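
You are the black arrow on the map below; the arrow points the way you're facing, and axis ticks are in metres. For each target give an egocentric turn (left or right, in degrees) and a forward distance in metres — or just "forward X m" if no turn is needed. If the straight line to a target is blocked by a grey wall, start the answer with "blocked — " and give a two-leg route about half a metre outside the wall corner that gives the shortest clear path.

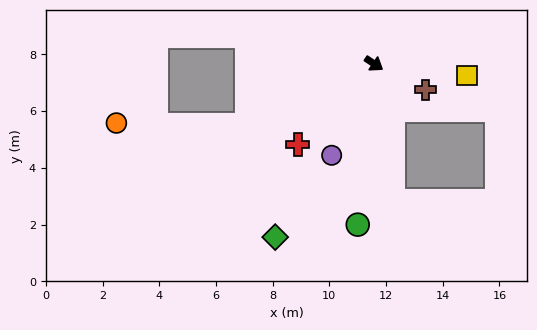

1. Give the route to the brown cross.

turn left 7°, forward 2.0 m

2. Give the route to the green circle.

turn right 62°, forward 5.7 m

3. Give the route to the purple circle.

turn right 81°, forward 3.6 m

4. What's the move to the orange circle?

blocked — turn right 121°, forward 5.0 m, then turn right 26°, forward 4.6 m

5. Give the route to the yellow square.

turn left 27°, forward 3.3 m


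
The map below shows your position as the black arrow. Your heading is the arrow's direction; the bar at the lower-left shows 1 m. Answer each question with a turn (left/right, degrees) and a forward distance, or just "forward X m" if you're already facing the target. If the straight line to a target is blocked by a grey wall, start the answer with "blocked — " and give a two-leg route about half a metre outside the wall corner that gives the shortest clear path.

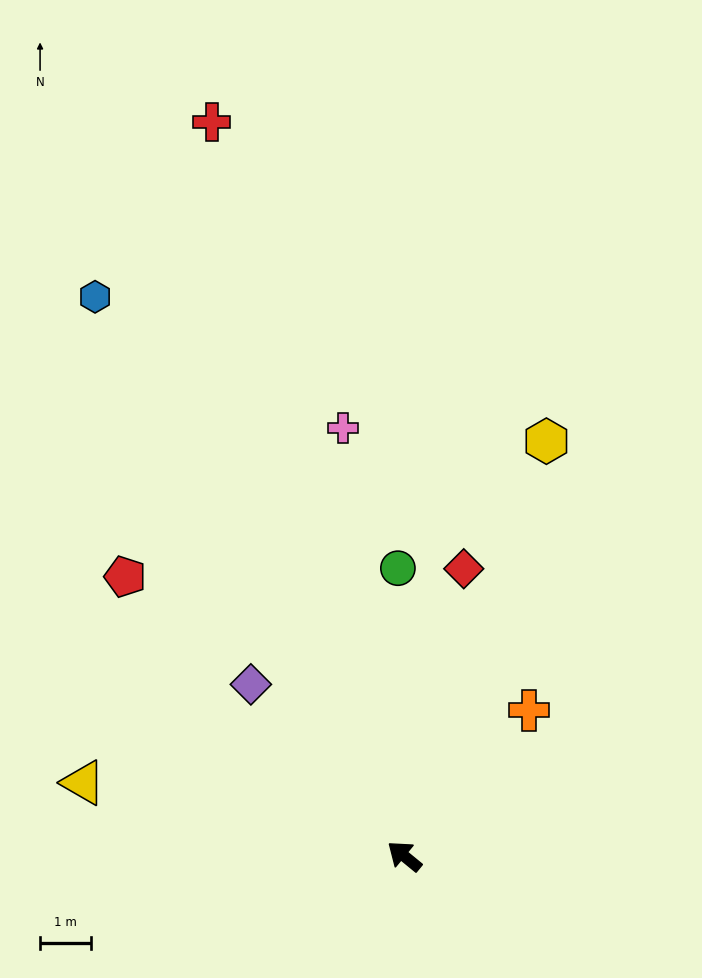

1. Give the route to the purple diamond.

turn right 9°, forward 4.5 m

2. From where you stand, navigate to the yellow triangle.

turn left 26°, forward 6.5 m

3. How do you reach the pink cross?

turn right 42°, forward 8.5 m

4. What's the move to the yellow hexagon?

turn right 70°, forward 8.6 m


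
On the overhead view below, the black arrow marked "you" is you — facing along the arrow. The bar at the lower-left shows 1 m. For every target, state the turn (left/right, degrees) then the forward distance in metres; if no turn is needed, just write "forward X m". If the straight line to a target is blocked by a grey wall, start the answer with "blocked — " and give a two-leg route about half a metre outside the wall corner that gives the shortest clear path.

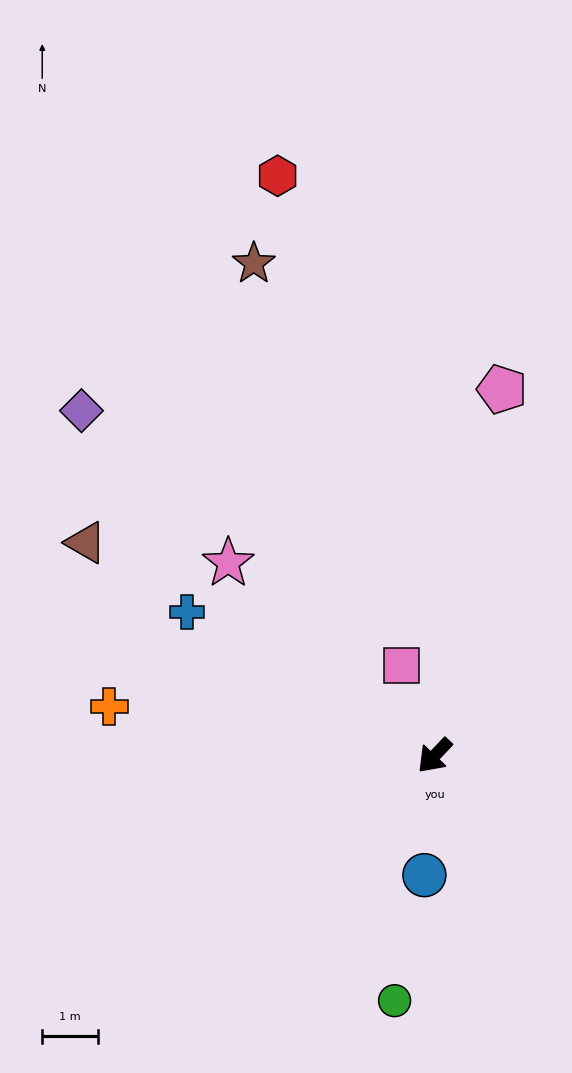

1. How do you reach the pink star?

turn right 90°, forward 5.1 m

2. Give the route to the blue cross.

turn right 77°, forward 5.2 m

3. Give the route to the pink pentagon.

turn right 147°, forward 6.7 m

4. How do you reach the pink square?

turn right 117°, forward 1.7 m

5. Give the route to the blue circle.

turn left 39°, forward 2.2 m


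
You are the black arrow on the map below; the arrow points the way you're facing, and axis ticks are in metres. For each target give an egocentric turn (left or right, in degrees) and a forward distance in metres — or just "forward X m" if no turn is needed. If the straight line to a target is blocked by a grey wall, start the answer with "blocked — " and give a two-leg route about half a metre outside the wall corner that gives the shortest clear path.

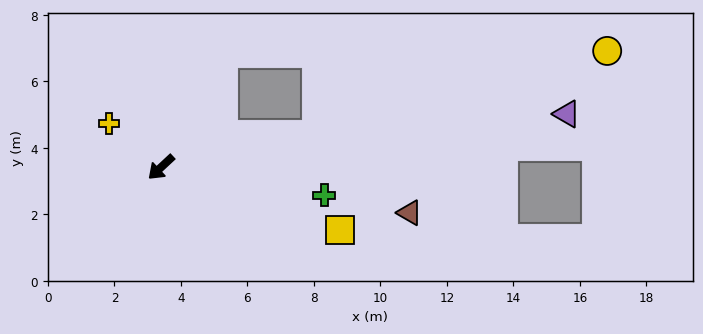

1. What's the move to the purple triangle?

turn left 145°, forward 12.3 m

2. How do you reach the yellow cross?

turn right 83°, forward 2.0 m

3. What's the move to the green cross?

turn left 127°, forward 5.0 m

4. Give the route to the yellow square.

turn left 118°, forward 5.7 m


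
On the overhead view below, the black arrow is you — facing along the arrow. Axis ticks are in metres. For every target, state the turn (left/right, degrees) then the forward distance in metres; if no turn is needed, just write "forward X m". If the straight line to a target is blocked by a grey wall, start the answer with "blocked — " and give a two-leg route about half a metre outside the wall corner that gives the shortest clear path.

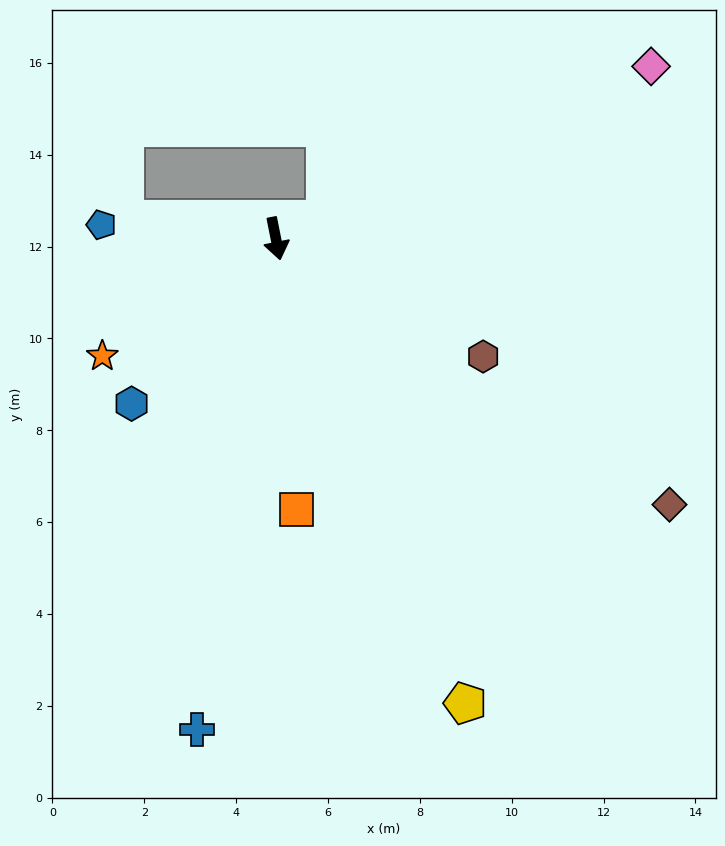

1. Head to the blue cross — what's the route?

turn right 20°, forward 10.8 m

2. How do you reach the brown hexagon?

turn left 49°, forward 5.2 m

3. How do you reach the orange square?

turn right 7°, forward 5.9 m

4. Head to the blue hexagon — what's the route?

turn right 52°, forward 4.8 m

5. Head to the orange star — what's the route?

turn right 67°, forward 4.6 m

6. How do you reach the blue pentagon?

turn right 106°, forward 3.8 m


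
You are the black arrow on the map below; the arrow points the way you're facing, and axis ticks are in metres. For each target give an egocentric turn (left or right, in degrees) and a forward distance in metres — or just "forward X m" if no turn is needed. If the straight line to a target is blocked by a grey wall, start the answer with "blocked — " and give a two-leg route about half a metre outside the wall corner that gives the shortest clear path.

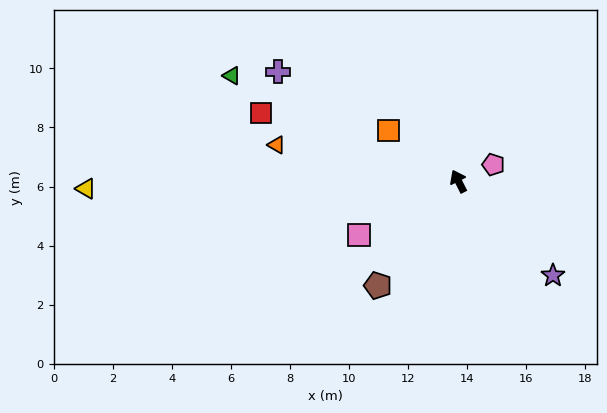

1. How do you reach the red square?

turn left 44°, forward 7.1 m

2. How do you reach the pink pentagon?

turn right 91°, forward 1.3 m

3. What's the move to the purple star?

turn right 162°, forward 4.5 m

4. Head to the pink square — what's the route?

turn left 92°, forward 3.8 m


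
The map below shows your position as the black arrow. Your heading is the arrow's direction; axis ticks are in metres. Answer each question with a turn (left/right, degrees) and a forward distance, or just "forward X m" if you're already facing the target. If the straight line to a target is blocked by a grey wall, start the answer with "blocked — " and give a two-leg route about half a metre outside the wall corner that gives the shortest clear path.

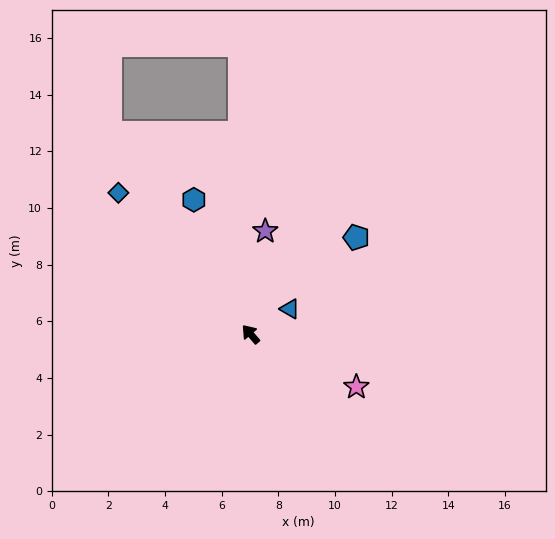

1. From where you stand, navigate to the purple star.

turn right 49°, forward 3.7 m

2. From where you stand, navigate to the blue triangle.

turn right 98°, forward 1.6 m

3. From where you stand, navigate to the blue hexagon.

turn right 18°, forward 5.1 m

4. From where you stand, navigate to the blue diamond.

turn left 2°, forward 6.8 m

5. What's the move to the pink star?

turn right 157°, forward 4.2 m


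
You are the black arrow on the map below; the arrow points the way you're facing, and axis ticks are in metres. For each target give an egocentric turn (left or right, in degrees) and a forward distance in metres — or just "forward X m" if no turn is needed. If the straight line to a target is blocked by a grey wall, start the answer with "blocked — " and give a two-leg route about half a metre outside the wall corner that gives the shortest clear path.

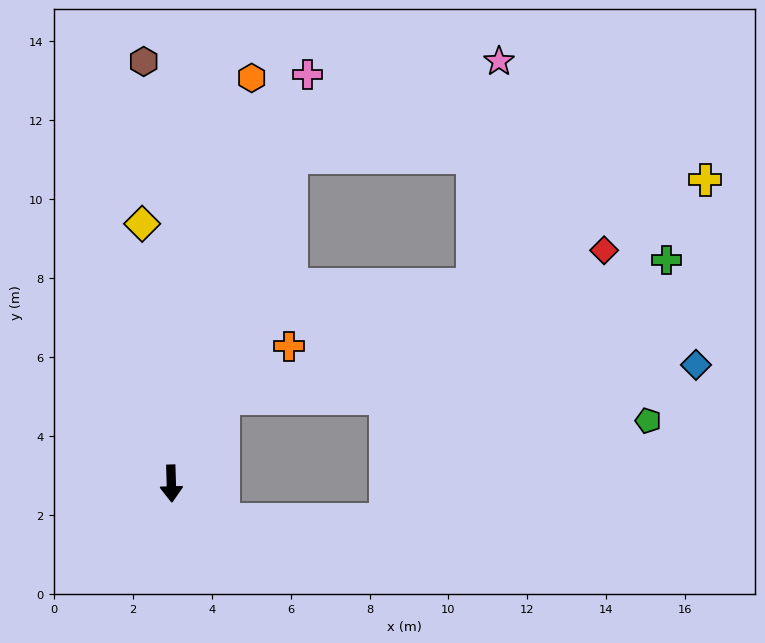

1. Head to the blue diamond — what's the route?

blocked — turn left 147°, forward 2.5 m, then turn right 55°, forward 12.0 m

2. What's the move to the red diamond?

blocked — turn left 147°, forward 2.5 m, then turn right 37°, forward 10.3 m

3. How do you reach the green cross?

blocked — turn left 147°, forward 2.5 m, then turn right 41°, forward 11.8 m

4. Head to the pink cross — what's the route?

turn left 160°, forward 10.9 m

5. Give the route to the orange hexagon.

turn left 167°, forward 10.5 m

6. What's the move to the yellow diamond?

turn right 175°, forward 6.6 m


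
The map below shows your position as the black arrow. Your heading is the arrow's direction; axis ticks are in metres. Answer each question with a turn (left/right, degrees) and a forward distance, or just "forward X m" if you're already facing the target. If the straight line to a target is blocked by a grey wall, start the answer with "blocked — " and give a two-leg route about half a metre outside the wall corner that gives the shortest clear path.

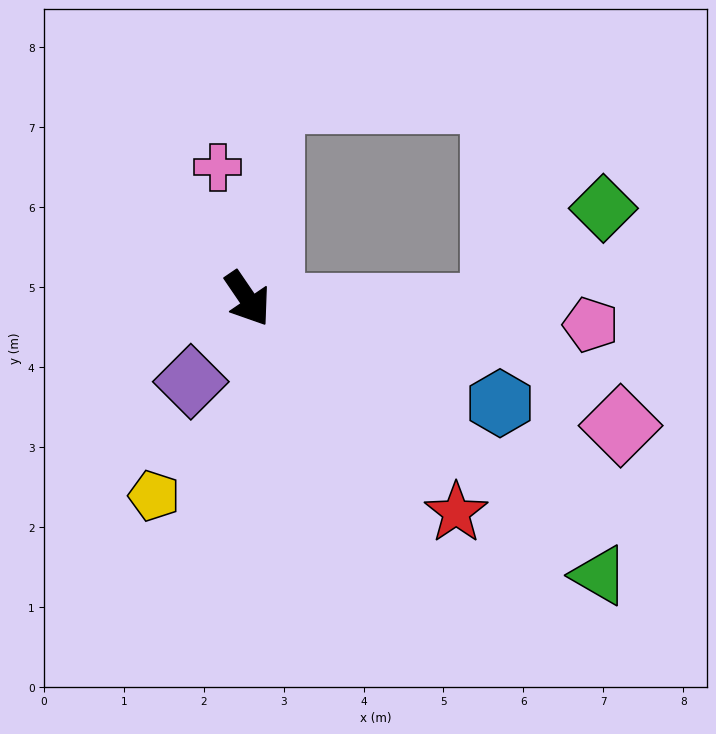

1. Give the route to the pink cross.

turn left 159°, forward 1.7 m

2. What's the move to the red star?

turn left 10°, forward 3.7 m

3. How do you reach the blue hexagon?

turn left 33°, forward 3.4 m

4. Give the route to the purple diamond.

turn right 69°, forward 1.3 m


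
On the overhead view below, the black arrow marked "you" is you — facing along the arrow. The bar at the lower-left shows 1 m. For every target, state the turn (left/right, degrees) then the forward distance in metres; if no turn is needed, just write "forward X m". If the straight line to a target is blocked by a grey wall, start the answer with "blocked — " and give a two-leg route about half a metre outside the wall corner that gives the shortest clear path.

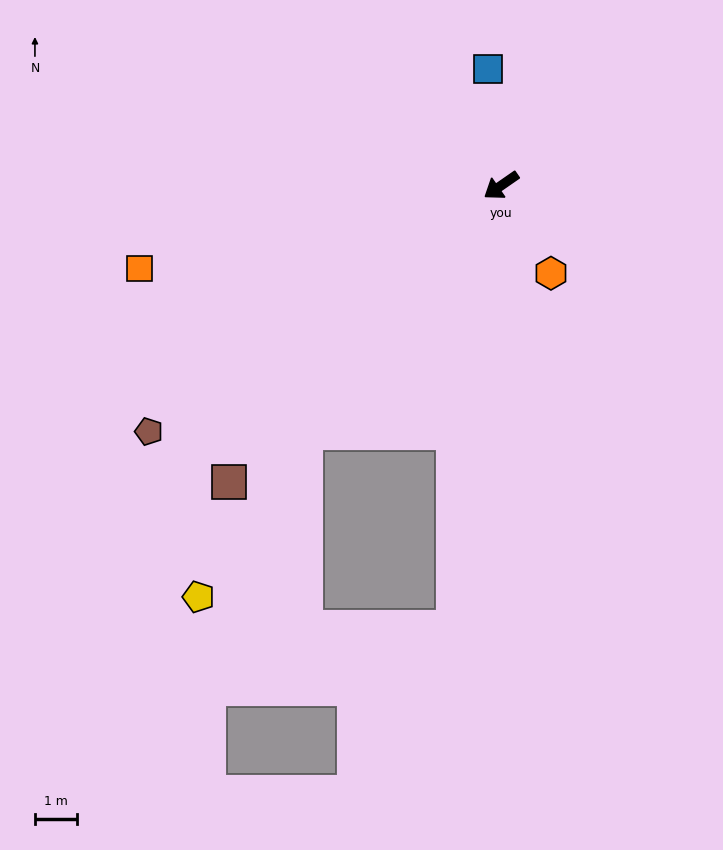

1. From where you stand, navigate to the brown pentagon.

forward 10.3 m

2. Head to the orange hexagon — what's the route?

turn left 85°, forward 2.4 m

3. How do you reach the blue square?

turn right 118°, forward 2.8 m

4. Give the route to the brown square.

turn left 13°, forward 9.7 m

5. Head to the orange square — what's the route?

turn right 22°, forward 8.9 m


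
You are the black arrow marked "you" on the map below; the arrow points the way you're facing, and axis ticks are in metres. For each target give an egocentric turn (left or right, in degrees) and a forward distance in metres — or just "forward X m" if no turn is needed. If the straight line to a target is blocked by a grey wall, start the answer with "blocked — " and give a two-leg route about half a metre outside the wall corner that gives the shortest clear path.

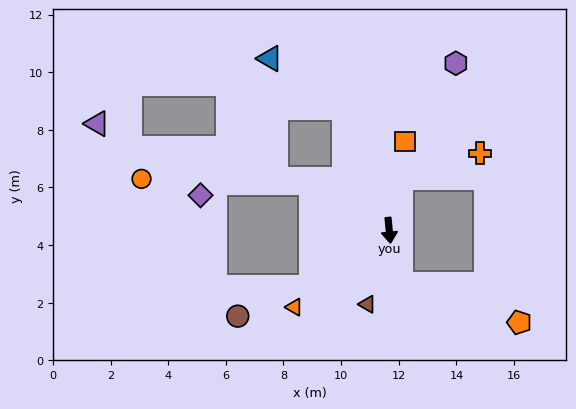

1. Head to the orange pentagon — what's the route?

blocked — turn left 7°, forward 1.9 m, then turn left 60°, forward 4.3 m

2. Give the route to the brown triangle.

turn right 22°, forward 2.7 m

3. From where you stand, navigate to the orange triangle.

turn right 57°, forward 4.2 m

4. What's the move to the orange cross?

blocked — turn left 162°, forward 1.9 m, then turn right 60°, forward 2.9 m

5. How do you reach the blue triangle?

blocked — turn right 165°, forward 4.5 m, then turn left 36°, forward 3.1 m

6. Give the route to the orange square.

turn left 164°, forward 3.1 m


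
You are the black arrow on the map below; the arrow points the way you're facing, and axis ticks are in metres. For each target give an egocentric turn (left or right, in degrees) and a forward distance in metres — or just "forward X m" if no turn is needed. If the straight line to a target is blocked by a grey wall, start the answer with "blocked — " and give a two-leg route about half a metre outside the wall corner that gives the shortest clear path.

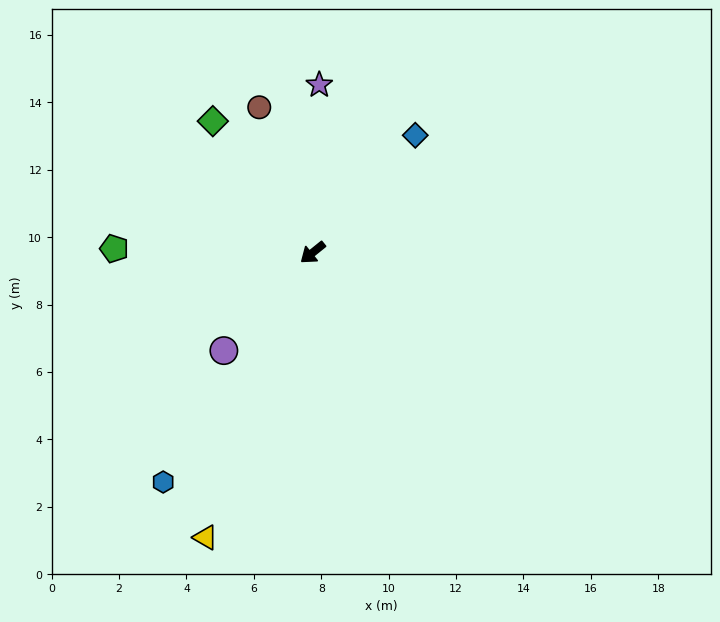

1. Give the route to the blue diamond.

turn right 170°, forward 4.6 m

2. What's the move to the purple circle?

turn left 9°, forward 3.9 m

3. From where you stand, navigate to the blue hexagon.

turn left 18°, forward 8.1 m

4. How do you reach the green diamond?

turn right 92°, forward 4.9 m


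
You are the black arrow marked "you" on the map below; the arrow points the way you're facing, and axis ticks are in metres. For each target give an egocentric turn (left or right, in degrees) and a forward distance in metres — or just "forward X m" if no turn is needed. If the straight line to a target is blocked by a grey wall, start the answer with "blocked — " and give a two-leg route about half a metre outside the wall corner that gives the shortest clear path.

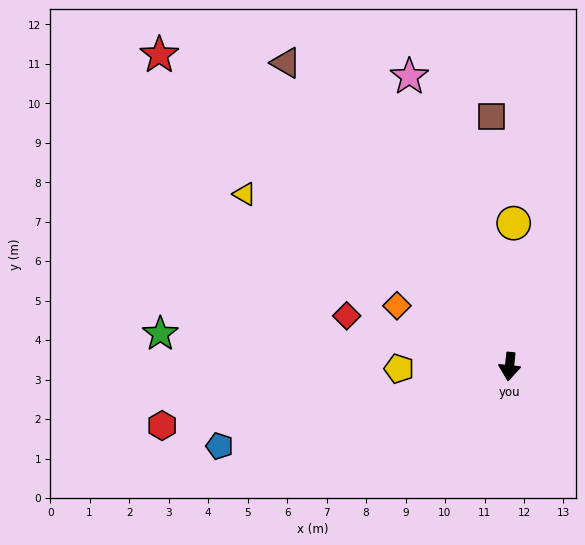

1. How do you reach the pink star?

turn right 155°, forward 7.8 m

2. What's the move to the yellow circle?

turn right 176°, forward 3.6 m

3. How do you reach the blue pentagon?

turn right 69°, forward 7.6 m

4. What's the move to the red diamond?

turn right 101°, forward 4.3 m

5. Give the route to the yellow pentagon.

turn right 83°, forward 2.8 m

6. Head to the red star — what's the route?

turn right 126°, forward 11.9 m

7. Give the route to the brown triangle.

turn right 138°, forward 9.6 m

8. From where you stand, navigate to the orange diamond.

turn right 113°, forward 3.2 m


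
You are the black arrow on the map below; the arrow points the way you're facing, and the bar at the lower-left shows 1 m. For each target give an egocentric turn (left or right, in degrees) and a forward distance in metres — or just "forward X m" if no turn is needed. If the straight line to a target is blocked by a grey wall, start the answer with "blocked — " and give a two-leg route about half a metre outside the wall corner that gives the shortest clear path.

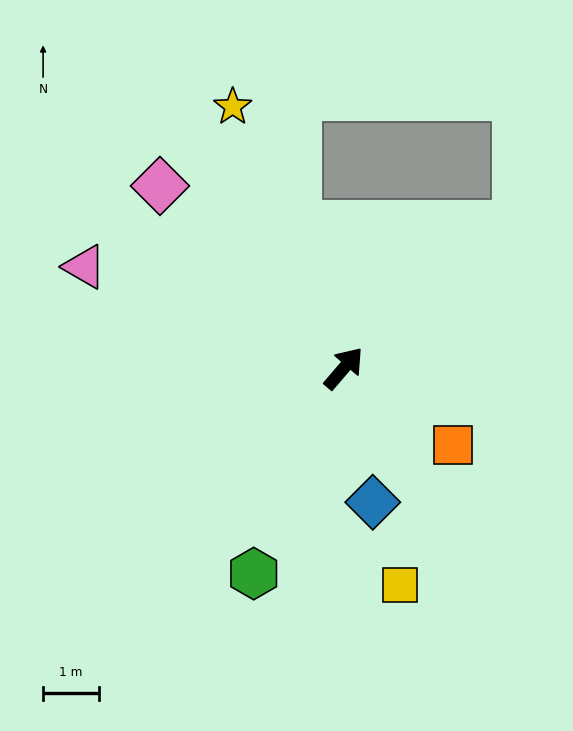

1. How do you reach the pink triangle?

turn left 109°, forward 5.0 m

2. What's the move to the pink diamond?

turn left 86°, forward 4.7 m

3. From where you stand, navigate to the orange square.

turn right 84°, forward 2.4 m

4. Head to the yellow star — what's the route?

turn left 64°, forward 5.1 m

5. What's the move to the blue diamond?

turn right 127°, forward 2.5 m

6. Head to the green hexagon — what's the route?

turn right 163°, forward 4.0 m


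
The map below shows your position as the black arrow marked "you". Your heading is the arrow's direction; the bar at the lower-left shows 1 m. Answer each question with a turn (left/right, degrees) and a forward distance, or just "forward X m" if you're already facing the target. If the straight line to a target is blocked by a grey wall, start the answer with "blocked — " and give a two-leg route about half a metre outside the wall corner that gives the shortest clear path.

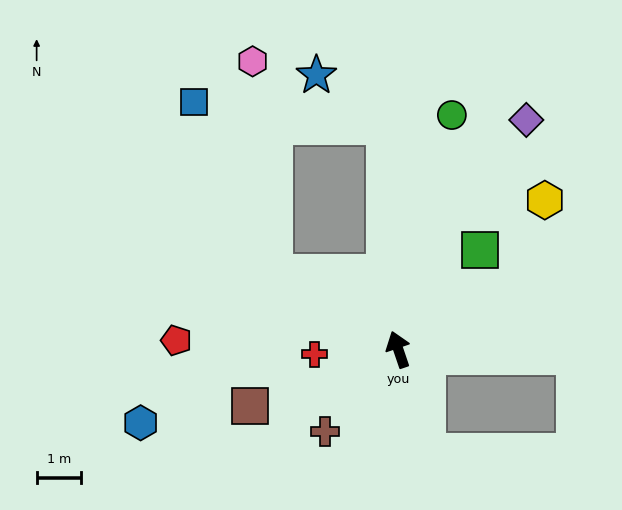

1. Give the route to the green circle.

turn right 32°, forward 5.4 m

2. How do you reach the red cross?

turn left 74°, forward 1.9 m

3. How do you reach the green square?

turn right 58°, forward 2.9 m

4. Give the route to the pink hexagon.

blocked — turn left 40°, forward 3.3 m, then turn right 53°, forward 4.8 m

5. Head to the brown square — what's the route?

turn left 92°, forward 3.6 m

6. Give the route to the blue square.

blocked — turn left 40°, forward 3.3 m, then turn right 34°, forward 4.3 m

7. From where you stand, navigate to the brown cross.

turn left 119°, forward 2.5 m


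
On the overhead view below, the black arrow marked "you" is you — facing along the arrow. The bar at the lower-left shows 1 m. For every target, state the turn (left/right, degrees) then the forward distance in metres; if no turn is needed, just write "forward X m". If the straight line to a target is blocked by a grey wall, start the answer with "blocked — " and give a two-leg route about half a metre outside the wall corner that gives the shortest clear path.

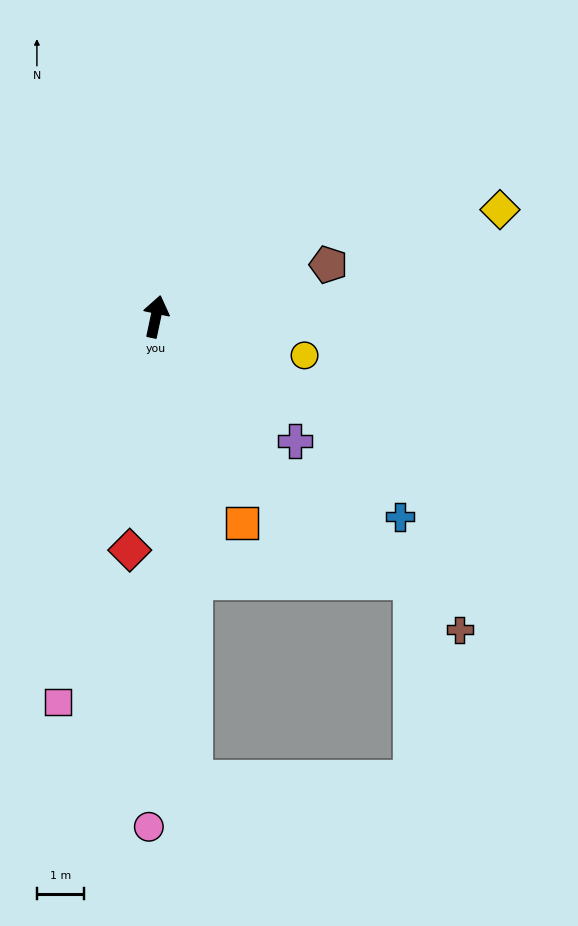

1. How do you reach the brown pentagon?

turn right 61°, forward 3.8 m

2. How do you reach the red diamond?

turn right 174°, forward 5.0 m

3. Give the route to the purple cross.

turn right 120°, forward 4.0 m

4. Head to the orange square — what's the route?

turn right 145°, forward 4.8 m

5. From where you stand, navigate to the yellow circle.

turn right 93°, forward 3.3 m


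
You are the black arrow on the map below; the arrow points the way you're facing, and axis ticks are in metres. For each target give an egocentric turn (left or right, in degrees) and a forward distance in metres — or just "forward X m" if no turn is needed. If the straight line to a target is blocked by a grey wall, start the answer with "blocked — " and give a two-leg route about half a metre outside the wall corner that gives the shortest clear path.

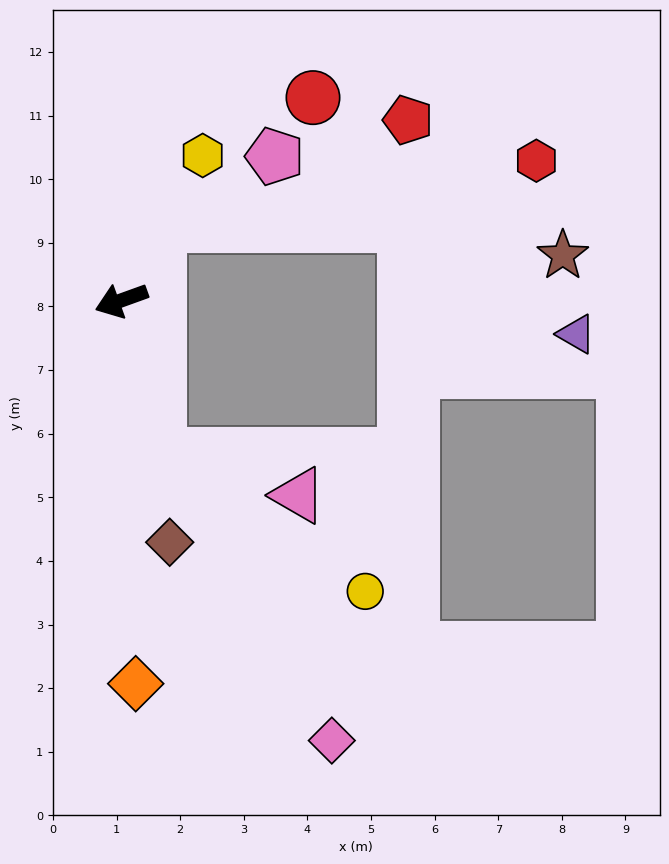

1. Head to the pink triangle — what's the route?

blocked — turn left 84°, forward 2.5 m, then turn left 60°, forward 2.3 m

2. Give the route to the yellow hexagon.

turn right 139°, forward 2.6 m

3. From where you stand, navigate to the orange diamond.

turn left 72°, forward 6.0 m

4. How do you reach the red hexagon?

blocked — turn right 137°, forward 1.3 m, then turn right 53°, forward 6.0 m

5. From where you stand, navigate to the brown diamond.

turn left 81°, forward 3.9 m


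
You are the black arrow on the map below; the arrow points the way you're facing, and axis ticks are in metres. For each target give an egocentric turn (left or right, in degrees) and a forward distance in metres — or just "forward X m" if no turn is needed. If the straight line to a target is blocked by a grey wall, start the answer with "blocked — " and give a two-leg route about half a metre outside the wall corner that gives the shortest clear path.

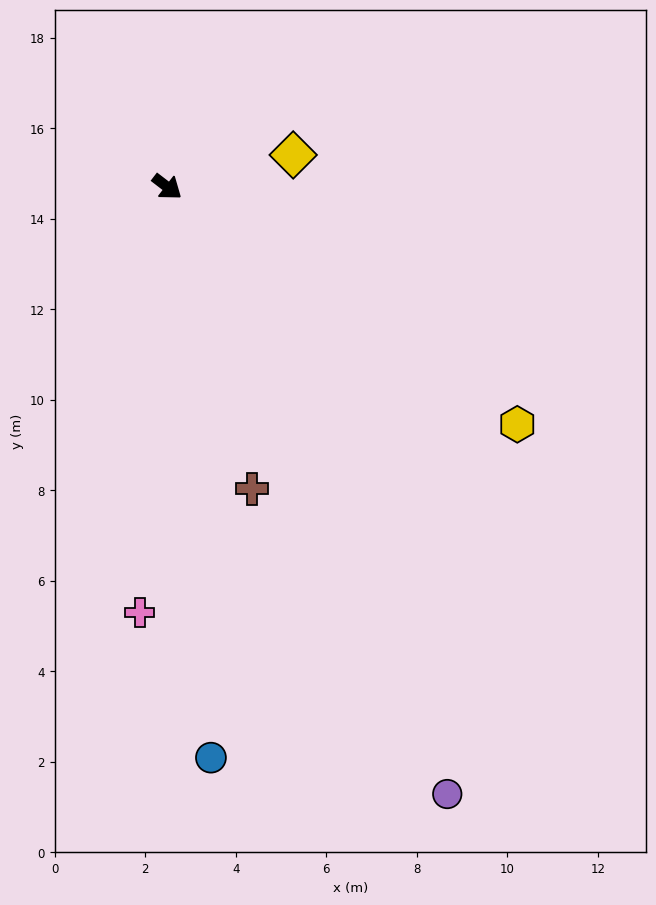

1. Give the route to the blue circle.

turn right 48°, forward 12.7 m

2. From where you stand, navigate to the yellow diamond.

turn left 52°, forward 2.9 m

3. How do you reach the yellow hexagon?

turn left 3°, forward 9.3 m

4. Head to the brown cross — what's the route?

turn right 37°, forward 6.9 m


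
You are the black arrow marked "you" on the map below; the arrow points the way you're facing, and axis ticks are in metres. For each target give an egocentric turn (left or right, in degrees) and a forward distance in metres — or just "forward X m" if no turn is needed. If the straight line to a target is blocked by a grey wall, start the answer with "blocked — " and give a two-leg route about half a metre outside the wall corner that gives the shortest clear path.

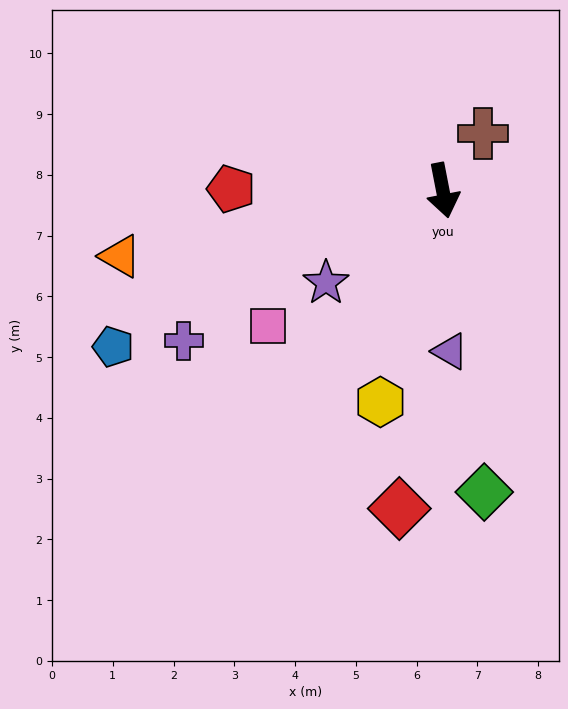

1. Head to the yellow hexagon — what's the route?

turn right 27°, forward 3.6 m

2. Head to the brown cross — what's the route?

turn left 134°, forward 1.1 m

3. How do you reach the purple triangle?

turn right 8°, forward 2.7 m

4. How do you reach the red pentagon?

turn right 101°, forward 3.5 m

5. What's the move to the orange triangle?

turn right 89°, forward 5.4 m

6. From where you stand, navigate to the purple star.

turn right 63°, forward 2.4 m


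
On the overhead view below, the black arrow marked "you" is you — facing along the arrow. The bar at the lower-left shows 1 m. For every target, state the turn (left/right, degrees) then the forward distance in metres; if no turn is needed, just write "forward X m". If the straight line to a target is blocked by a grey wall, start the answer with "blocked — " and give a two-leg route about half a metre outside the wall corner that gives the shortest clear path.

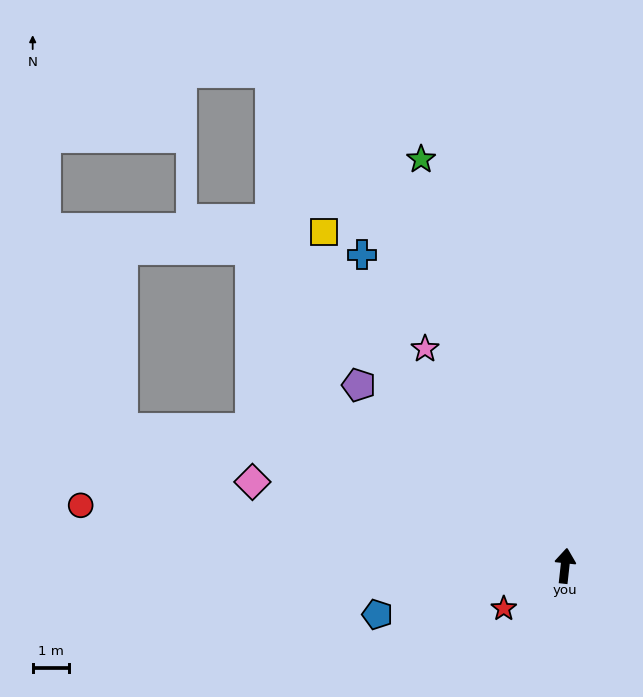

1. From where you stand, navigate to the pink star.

turn left 39°, forward 7.0 m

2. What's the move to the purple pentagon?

turn left 55°, forward 7.5 m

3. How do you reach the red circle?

turn left 89°, forward 13.3 m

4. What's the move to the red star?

turn left 131°, forward 2.0 m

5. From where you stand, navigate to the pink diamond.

turn left 81°, forward 8.8 m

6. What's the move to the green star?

turn left 26°, forward 11.8 m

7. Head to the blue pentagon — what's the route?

turn left 111°, forward 5.3 m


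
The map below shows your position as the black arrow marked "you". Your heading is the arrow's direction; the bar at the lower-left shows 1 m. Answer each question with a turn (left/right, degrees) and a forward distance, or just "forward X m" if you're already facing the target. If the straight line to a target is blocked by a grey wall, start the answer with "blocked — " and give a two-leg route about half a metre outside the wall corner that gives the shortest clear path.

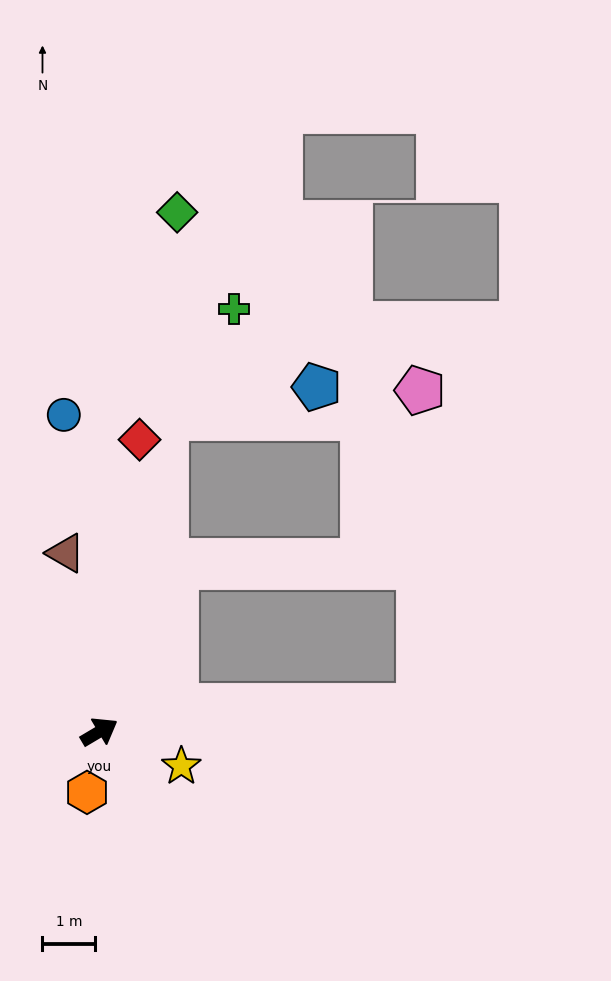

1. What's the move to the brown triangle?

turn left 70°, forward 3.5 m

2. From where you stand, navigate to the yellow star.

turn right 54°, forward 1.7 m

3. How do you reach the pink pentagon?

blocked — turn right 26°, forward 6.1 m, then turn left 85°, forward 6.0 m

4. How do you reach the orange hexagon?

turn right 132°, forward 1.2 m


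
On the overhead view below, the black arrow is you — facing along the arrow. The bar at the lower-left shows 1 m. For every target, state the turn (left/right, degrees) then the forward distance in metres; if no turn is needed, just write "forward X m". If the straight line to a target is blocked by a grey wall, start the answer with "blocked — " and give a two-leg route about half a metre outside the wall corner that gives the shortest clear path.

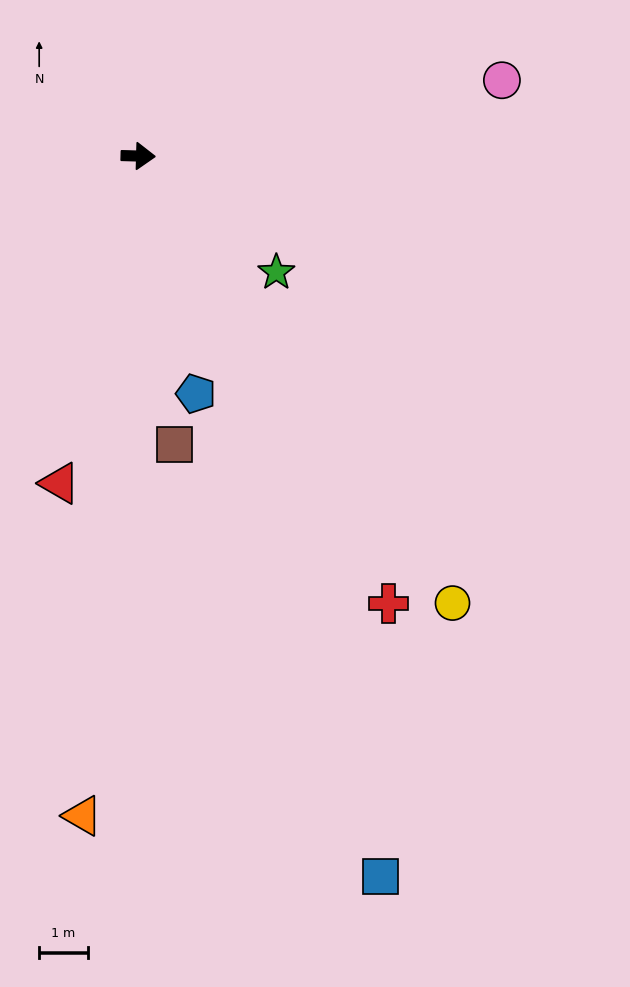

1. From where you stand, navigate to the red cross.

turn right 59°, forward 10.6 m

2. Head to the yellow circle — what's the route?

turn right 53°, forward 11.3 m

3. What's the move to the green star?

turn right 38°, forward 3.7 m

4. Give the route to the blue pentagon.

turn right 75°, forward 5.0 m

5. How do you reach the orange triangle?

turn right 93°, forward 13.7 m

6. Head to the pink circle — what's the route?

turn left 13°, forward 7.7 m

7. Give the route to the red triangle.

turn right 102°, forward 6.9 m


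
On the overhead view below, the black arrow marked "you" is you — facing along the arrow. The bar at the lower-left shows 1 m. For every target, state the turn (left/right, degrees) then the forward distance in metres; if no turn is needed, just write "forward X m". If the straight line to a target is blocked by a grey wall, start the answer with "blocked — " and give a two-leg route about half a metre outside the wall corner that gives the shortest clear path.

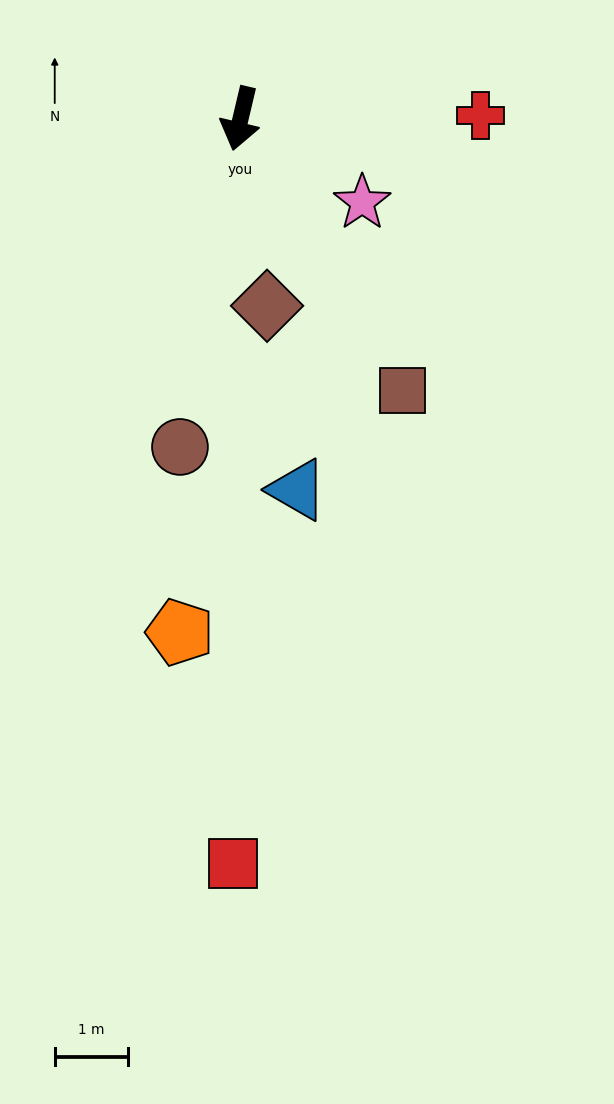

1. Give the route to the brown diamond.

turn left 21°, forward 2.6 m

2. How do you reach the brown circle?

turn left 3°, forward 4.6 m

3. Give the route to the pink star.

turn left 69°, forward 2.0 m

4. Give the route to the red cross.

turn left 104°, forward 3.3 m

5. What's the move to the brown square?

turn left 44°, forward 4.3 m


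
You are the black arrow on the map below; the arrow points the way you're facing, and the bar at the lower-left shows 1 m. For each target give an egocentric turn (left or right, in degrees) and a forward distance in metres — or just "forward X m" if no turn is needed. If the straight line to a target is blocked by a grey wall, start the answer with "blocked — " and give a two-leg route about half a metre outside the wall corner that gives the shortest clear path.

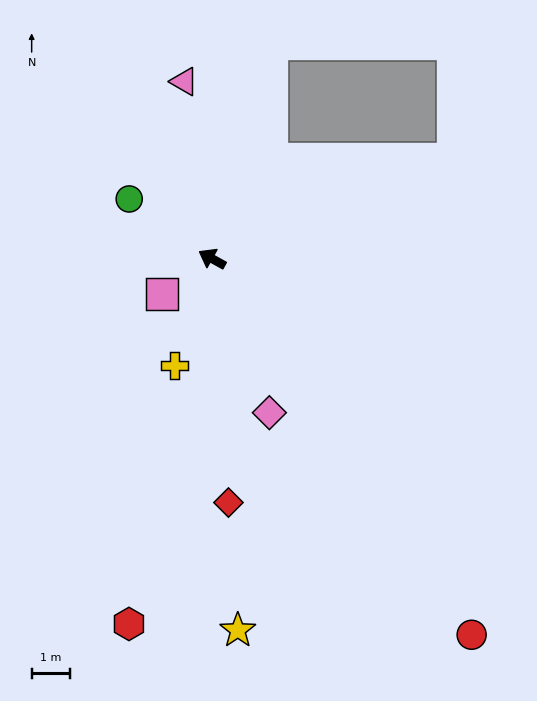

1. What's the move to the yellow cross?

turn left 100°, forward 3.0 m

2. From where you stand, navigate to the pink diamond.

turn left 139°, forward 4.3 m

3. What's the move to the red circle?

turn left 154°, forward 12.0 m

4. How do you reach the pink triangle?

turn right 52°, forward 4.7 m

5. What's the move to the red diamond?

turn left 123°, forward 6.4 m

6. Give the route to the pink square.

turn left 64°, forward 1.6 m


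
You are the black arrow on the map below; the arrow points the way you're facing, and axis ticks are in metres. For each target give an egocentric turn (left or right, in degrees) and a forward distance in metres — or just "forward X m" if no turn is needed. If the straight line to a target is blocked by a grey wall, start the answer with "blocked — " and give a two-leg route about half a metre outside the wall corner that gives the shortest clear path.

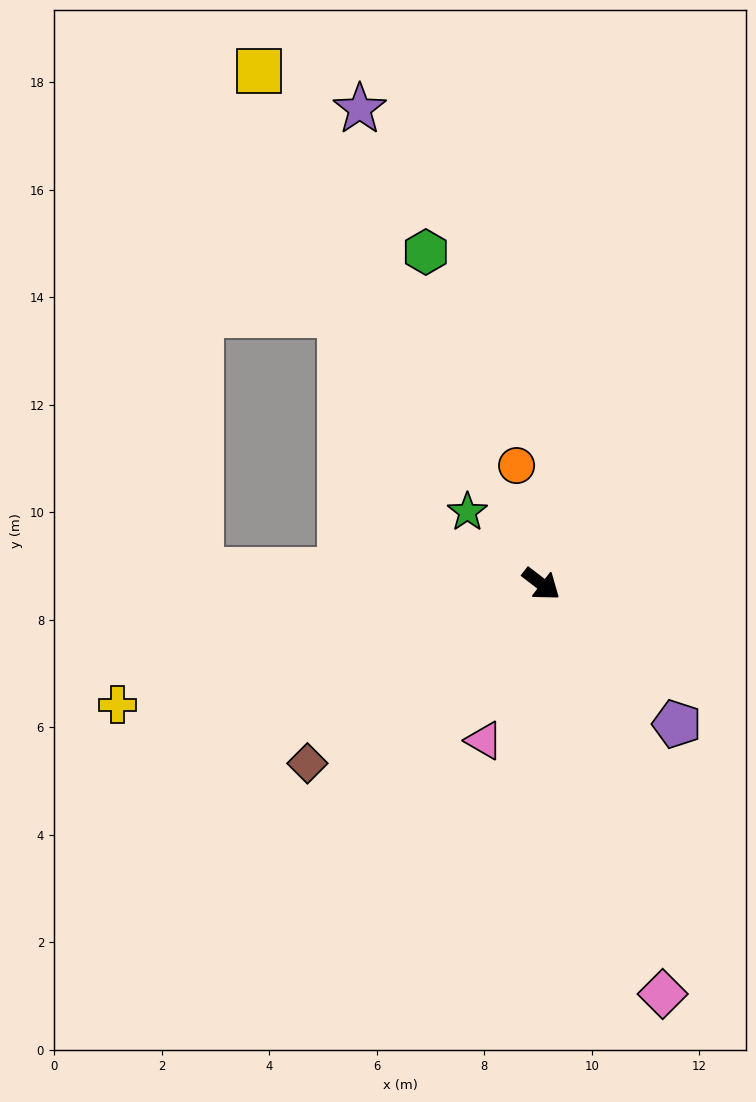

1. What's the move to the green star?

turn left 173°, forward 1.9 m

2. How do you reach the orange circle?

turn left 139°, forward 2.3 m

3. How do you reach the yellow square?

turn left 156°, forward 10.9 m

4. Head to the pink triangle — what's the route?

turn right 72°, forward 3.1 m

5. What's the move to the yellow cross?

turn right 126°, forward 8.2 m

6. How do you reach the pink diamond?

turn right 36°, forward 8.0 m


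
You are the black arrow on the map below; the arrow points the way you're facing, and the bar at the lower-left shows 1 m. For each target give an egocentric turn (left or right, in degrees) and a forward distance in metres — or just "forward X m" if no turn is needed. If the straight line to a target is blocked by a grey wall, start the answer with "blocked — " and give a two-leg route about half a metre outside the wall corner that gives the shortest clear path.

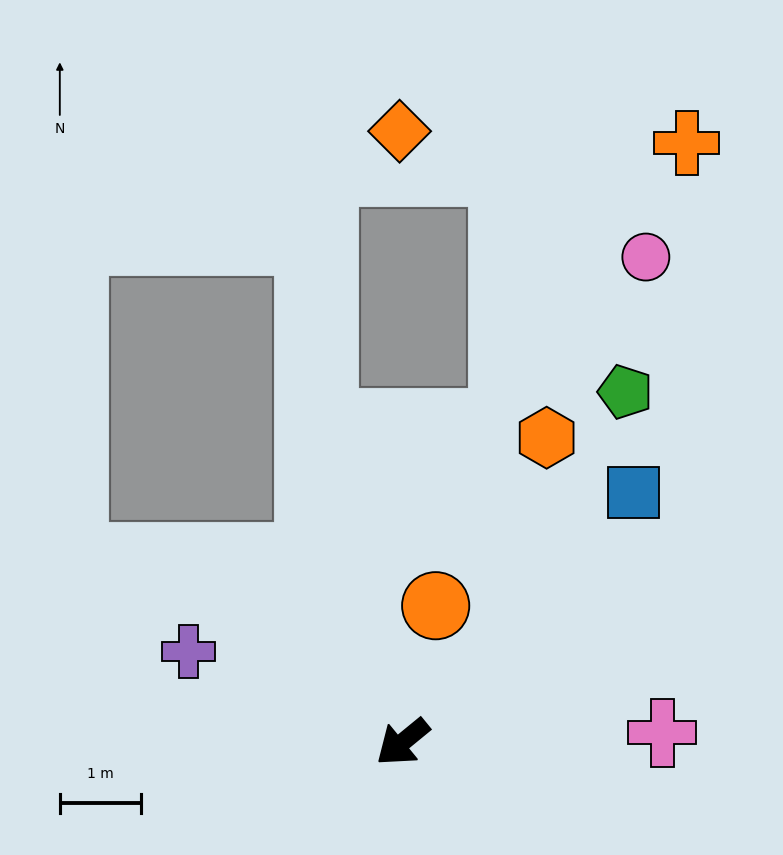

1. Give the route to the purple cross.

turn right 62°, forward 2.9 m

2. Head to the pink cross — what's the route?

turn left 143°, forward 3.2 m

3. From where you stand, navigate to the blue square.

turn right 172°, forward 4.2 m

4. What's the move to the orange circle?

turn right 143°, forward 1.7 m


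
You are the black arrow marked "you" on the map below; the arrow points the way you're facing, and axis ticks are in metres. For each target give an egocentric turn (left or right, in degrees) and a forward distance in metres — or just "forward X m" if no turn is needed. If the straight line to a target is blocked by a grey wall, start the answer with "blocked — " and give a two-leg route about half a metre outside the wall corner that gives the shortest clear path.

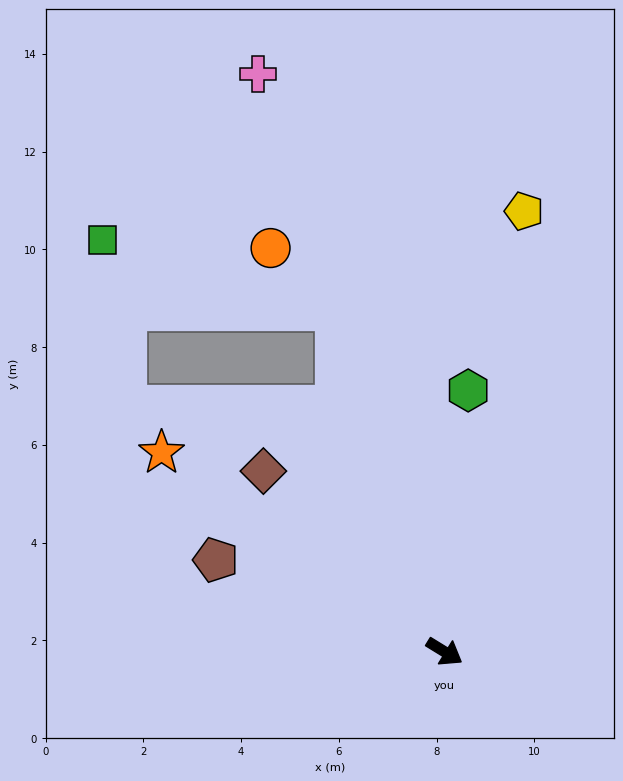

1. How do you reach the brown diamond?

turn left 167°, forward 5.2 m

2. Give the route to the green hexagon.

turn left 116°, forward 5.4 m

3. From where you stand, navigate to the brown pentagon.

turn right 170°, forward 5.0 m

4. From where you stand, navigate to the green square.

blocked — turn left 139°, forward 7.3 m, then turn left 56°, forward 5.0 m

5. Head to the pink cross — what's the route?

turn left 139°, forward 12.4 m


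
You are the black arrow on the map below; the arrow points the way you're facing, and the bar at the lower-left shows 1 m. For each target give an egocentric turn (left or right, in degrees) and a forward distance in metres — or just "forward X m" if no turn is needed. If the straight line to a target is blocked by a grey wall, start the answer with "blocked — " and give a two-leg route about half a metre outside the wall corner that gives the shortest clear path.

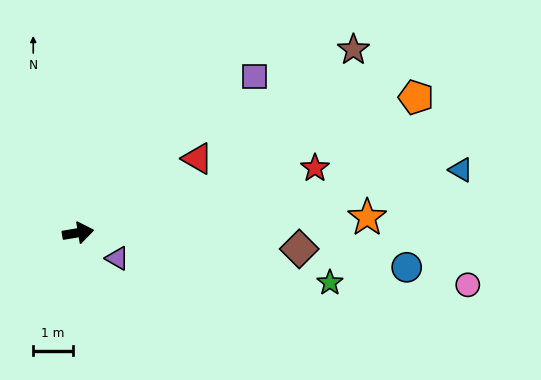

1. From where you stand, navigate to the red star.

turn left 6°, forward 6.3 m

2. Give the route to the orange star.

turn right 6°, forward 7.4 m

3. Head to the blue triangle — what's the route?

forward 9.9 m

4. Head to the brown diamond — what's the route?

turn right 14°, forward 5.6 m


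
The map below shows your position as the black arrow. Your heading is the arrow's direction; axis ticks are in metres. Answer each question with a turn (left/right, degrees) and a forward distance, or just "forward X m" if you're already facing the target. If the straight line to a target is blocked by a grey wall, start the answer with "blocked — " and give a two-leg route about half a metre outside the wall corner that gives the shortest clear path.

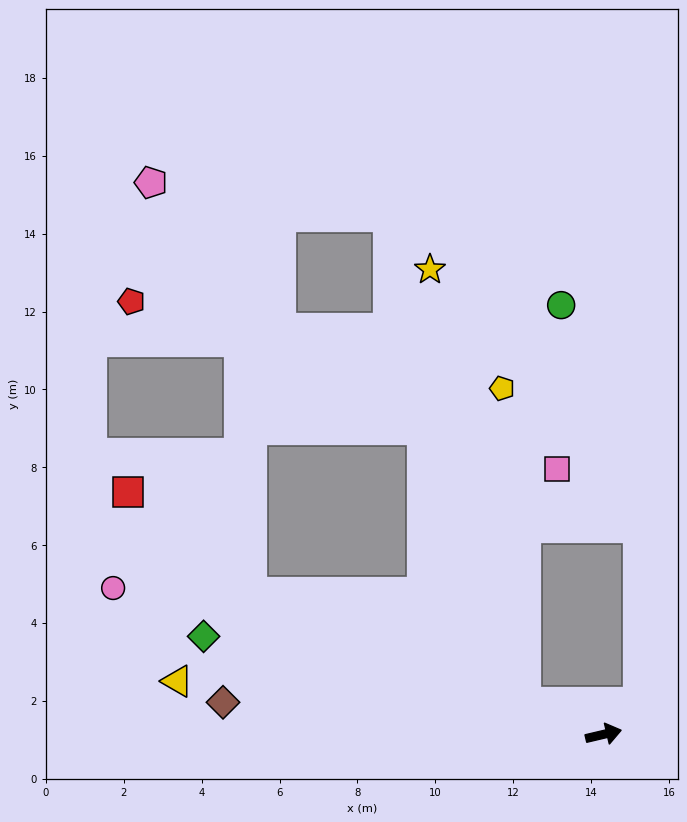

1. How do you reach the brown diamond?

turn left 162°, forward 9.8 m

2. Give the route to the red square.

blocked — turn left 145°, forward 9.8 m, then turn right 18°, forward 4.1 m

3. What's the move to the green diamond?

turn left 153°, forward 10.6 m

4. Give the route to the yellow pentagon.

blocked — turn left 145°, forward 2.2 m, then turn right 64°, forward 8.1 m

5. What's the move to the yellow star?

blocked — turn left 145°, forward 2.2 m, then turn right 56°, forward 11.4 m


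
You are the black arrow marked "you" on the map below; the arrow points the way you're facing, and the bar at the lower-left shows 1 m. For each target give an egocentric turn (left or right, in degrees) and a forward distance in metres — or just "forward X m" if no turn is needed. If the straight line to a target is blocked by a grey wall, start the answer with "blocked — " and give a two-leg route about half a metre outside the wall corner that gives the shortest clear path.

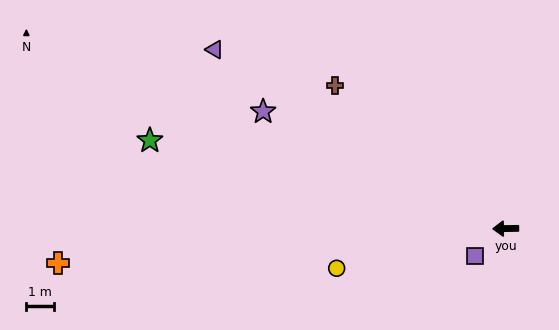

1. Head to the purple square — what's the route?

turn left 41°, forward 1.5 m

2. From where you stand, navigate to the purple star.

turn right 27°, forward 9.8 m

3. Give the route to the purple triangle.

turn right 33°, forward 12.5 m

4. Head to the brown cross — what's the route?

turn right 41°, forward 8.1 m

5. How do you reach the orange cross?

turn left 3°, forward 16.4 m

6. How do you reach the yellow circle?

turn left 12°, forward 6.3 m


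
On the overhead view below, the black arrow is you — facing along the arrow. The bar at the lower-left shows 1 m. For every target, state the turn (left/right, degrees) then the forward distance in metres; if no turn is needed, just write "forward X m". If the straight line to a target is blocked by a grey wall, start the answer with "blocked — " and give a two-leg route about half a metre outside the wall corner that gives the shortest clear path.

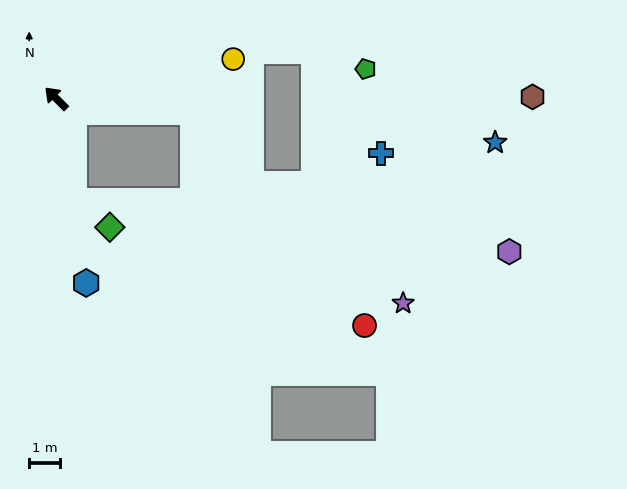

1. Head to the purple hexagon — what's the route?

blocked — turn left 145°, forward 3.3 m, then turn left 73°, forward 14.2 m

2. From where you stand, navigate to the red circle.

blocked — turn right 141°, forward 4.4 m, then turn right 45°, forward 8.8 m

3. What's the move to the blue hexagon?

turn left 144°, forward 6.0 m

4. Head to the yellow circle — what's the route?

turn right 123°, forward 5.9 m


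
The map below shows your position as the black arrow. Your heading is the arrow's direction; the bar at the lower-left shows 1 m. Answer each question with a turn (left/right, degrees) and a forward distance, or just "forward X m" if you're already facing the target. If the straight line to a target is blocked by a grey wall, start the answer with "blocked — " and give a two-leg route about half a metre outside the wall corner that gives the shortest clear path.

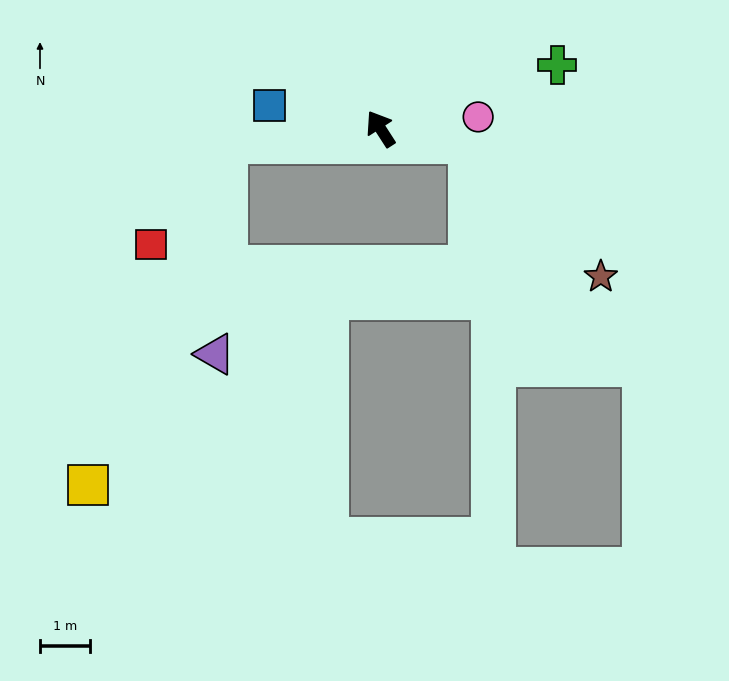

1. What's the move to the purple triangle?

blocked — turn left 62°, forward 3.1 m, then turn left 82°, forward 4.3 m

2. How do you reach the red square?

blocked — turn left 62°, forward 3.1 m, then turn left 49°, forward 2.6 m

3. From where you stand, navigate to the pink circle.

turn right 116°, forward 2.0 m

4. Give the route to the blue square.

turn left 45°, forward 2.3 m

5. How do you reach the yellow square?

blocked — turn left 62°, forward 3.1 m, then turn left 63°, forward 7.4 m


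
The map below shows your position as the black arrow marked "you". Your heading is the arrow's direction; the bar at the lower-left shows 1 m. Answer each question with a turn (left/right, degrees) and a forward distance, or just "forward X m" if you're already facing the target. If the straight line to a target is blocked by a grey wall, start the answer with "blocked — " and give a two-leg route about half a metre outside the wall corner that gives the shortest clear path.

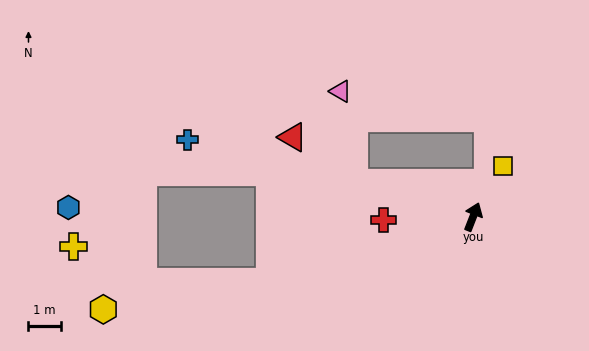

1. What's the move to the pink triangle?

blocked — turn left 95°, forward 3.9 m, then turn right 65°, forward 2.9 m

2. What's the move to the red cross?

turn left 113°, forward 2.8 m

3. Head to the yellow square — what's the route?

turn right 9°, forward 1.9 m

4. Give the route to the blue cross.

turn left 96°, forward 9.2 m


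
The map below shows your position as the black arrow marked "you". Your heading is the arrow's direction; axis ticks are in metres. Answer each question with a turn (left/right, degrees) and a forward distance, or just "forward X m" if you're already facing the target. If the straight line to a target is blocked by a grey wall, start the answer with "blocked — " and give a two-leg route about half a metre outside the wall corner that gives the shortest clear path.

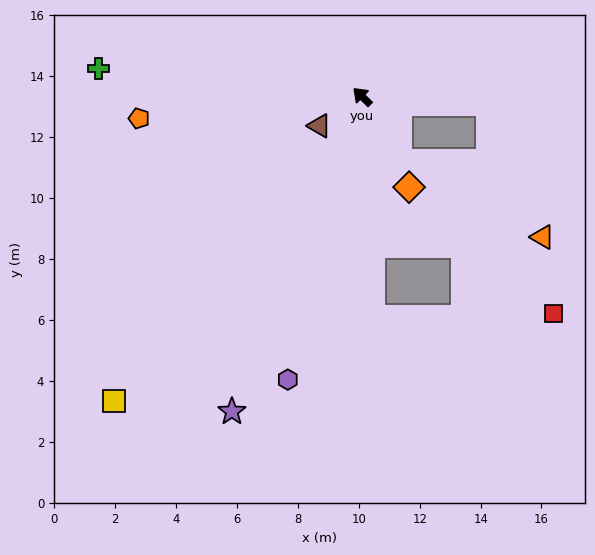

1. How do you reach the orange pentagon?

turn left 50°, forward 7.4 m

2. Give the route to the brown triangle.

turn left 79°, forward 1.7 m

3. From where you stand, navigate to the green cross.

turn left 38°, forward 8.7 m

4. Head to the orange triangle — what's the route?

blocked — turn right 139°, forward 4.1 m, then turn right 65°, forward 4.7 m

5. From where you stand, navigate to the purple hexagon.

turn left 120°, forward 9.6 m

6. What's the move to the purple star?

turn left 112°, forward 11.2 m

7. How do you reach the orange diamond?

turn left 162°, forward 3.3 m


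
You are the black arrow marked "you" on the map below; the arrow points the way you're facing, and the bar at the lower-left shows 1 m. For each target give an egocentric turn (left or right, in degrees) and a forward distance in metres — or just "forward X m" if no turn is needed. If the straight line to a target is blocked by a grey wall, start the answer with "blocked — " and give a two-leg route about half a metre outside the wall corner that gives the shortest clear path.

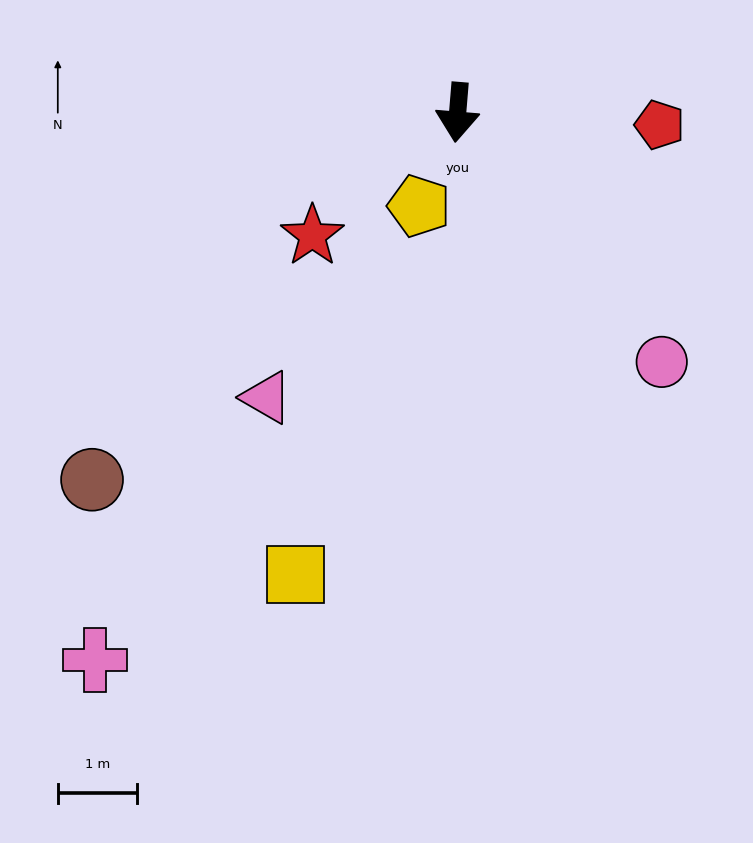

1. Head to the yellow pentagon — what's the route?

turn right 18°, forward 1.3 m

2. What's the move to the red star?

turn right 45°, forward 2.4 m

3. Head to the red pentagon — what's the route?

turn left 91°, forward 2.6 m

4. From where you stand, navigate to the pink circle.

turn left 44°, forward 4.1 m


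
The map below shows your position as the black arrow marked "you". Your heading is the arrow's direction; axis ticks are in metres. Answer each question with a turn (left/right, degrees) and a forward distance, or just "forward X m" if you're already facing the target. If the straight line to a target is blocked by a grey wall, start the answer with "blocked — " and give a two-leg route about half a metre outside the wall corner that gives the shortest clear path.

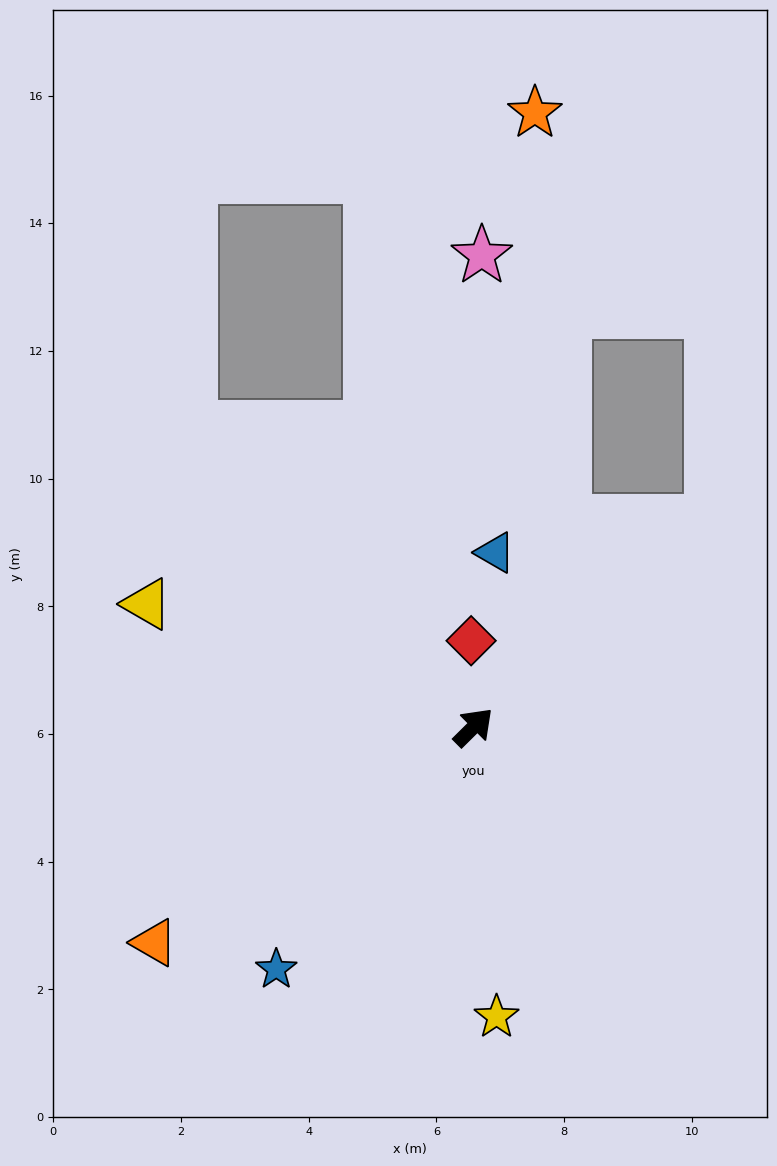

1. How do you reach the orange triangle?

turn left 169°, forward 6.0 m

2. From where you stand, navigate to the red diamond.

turn left 47°, forward 1.4 m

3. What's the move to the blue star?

turn right 174°, forward 4.9 m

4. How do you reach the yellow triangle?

turn left 115°, forward 5.5 m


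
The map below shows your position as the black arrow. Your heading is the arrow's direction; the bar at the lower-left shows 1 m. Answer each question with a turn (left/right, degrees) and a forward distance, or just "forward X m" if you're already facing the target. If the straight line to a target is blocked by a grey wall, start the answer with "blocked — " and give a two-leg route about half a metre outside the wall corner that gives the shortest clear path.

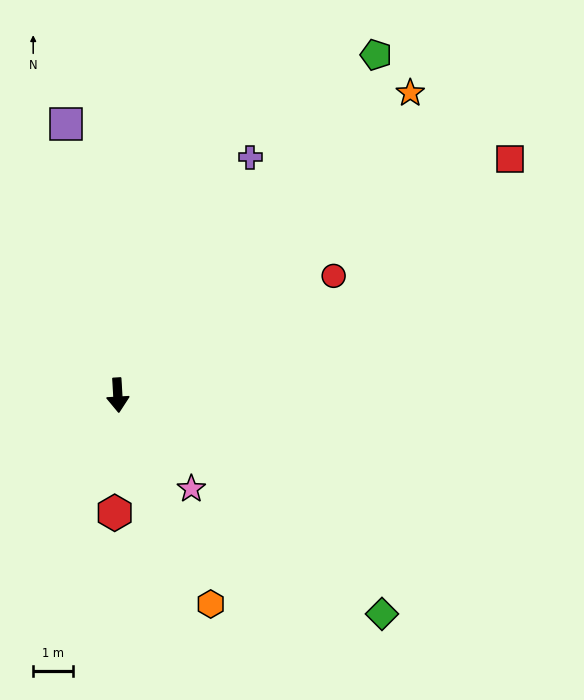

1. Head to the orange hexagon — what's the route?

turn left 21°, forward 5.7 m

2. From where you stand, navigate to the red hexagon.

turn right 5°, forward 2.9 m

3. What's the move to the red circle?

turn left 116°, forward 6.2 m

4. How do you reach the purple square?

turn right 173°, forward 6.9 m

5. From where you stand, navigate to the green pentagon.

turn left 139°, forward 10.7 m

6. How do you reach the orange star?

turn left 133°, forward 10.5 m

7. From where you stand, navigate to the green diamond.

turn left 47°, forward 8.6 m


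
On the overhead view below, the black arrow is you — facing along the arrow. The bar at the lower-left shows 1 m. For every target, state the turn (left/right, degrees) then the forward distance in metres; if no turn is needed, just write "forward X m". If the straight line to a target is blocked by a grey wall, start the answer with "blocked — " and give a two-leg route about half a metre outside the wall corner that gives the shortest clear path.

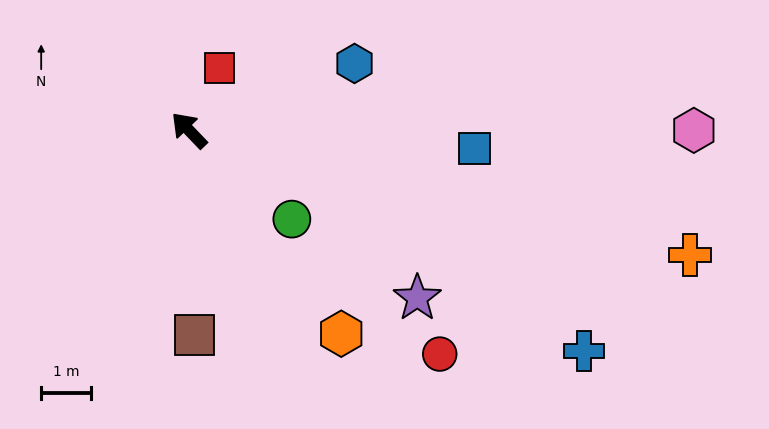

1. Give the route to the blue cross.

turn right 163°, forward 9.0 m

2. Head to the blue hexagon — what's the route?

turn right 112°, forward 3.6 m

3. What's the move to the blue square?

turn right 137°, forward 5.7 m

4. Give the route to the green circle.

turn right 175°, forward 2.7 m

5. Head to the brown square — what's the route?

turn left 138°, forward 4.1 m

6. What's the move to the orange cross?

turn right 148°, forward 10.3 m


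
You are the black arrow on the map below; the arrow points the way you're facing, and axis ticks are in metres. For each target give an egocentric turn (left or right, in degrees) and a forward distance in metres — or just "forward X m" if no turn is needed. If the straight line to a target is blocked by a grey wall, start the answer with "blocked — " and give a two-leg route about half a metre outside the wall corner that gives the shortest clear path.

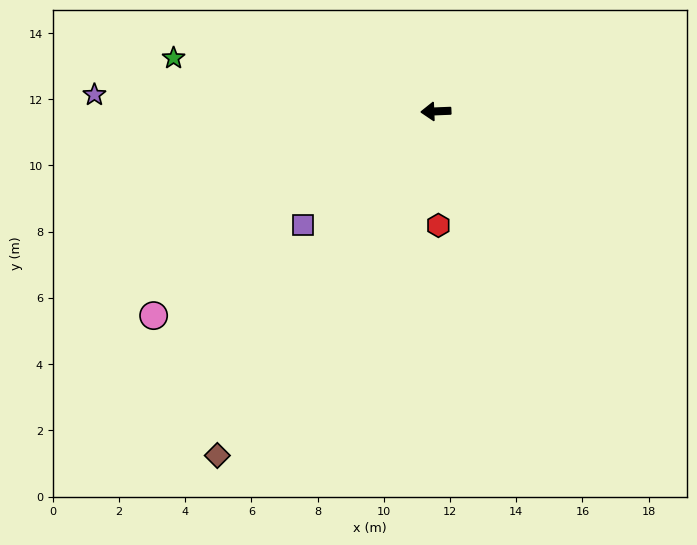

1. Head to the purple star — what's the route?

turn right 5°, forward 10.3 m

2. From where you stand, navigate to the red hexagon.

turn left 89°, forward 3.4 m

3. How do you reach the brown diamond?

turn left 55°, forward 12.3 m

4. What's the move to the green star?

turn right 14°, forward 8.1 m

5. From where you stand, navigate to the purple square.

turn left 38°, forward 5.3 m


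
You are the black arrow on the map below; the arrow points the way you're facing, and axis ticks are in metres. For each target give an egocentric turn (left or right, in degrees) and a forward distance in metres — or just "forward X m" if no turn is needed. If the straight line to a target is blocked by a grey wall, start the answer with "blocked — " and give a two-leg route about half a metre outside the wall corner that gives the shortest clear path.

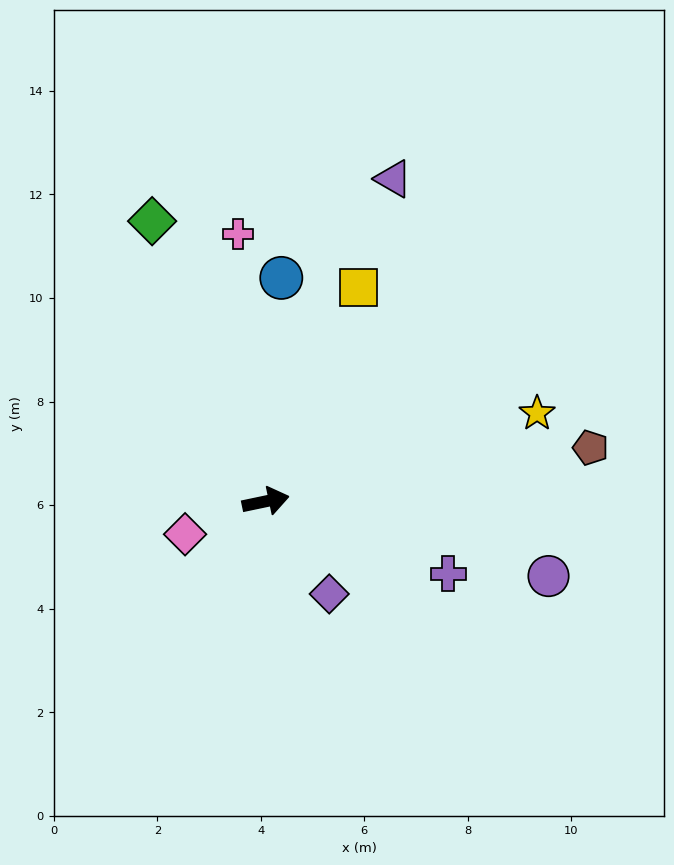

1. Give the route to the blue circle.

turn left 74°, forward 4.3 m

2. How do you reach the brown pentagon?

turn right 2°, forward 6.4 m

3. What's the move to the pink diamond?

turn right 170°, forward 1.7 m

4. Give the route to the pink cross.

turn left 84°, forward 5.2 m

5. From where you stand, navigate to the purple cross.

turn right 33°, forward 3.8 m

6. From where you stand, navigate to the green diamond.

turn left 100°, forward 5.8 m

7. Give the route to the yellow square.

turn left 55°, forward 4.5 m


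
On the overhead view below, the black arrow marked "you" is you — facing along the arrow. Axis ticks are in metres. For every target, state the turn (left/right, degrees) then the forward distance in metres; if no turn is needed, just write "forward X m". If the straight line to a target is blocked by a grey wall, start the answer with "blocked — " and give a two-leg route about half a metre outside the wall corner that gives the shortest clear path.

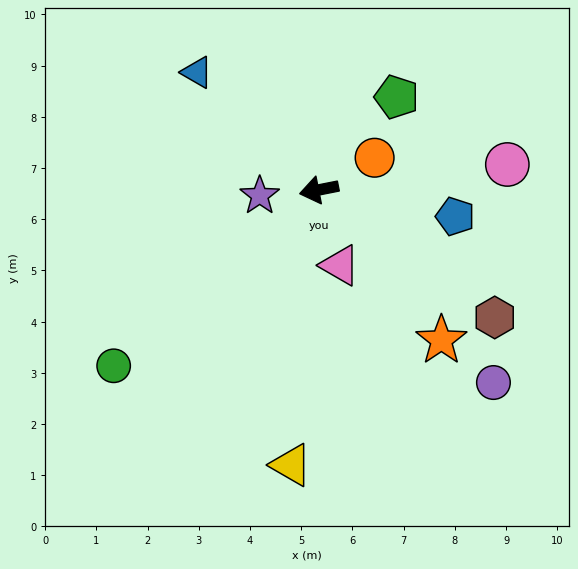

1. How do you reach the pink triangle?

turn left 94°, forward 1.5 m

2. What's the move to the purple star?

turn right 6°, forward 1.2 m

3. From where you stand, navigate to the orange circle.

turn right 161°, forward 1.3 m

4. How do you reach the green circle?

turn left 29°, forward 5.3 m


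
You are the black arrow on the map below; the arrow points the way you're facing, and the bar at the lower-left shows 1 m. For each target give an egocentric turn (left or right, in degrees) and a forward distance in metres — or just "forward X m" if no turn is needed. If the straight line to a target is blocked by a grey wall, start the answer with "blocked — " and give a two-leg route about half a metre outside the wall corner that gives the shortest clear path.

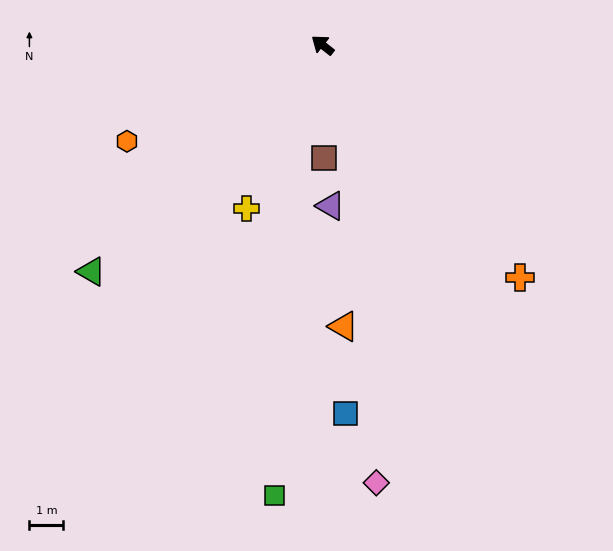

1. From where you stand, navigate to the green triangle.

turn left 83°, forward 9.5 m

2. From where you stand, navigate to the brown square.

turn left 129°, forward 3.3 m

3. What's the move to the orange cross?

turn left 169°, forward 9.0 m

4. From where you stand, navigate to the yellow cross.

turn left 103°, forward 5.3 m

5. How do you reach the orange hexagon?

turn left 64°, forward 6.4 m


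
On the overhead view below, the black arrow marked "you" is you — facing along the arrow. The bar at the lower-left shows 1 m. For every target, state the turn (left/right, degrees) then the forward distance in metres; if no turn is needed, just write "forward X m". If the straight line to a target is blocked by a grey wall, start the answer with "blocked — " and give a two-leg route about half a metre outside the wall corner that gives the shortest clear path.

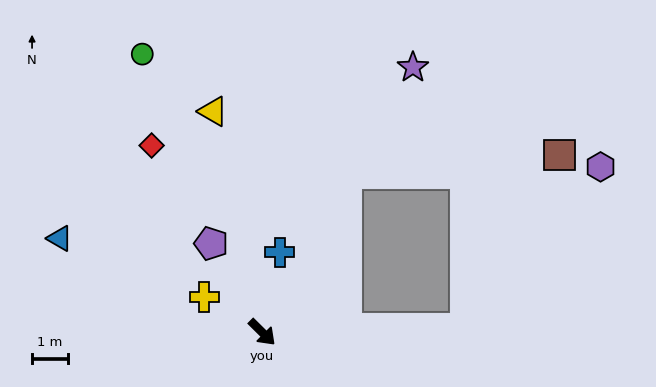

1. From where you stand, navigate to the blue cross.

turn left 122°, forward 2.3 m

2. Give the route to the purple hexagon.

blocked — turn left 46°, forward 5.7 m, then turn left 49°, forward 5.9 m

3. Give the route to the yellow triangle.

turn left 147°, forward 6.3 m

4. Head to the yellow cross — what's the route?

turn right 167°, forward 1.9 m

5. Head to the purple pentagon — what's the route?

turn left 165°, forward 2.9 m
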